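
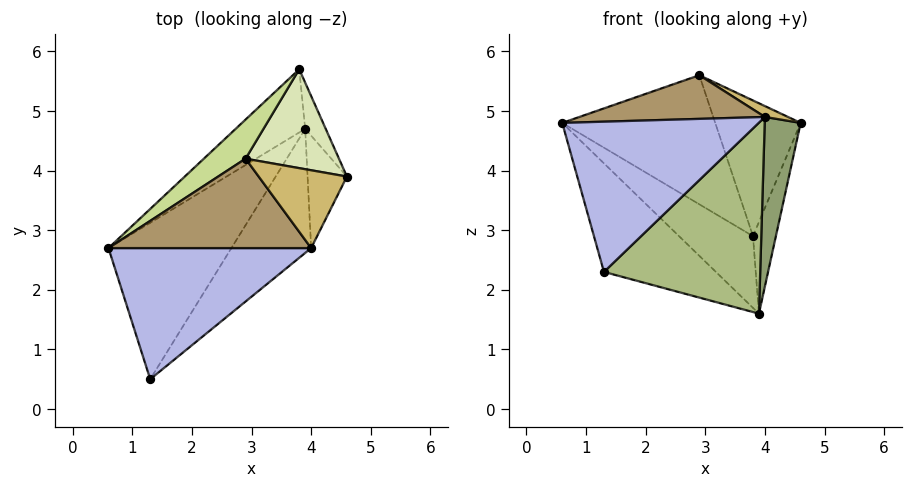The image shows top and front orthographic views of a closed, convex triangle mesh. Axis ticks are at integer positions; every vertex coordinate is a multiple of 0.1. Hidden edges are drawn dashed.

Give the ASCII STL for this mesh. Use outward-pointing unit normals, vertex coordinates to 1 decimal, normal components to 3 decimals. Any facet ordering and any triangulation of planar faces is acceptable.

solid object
 facet normal -0.752 0.376 -0.541
  outer loop
   vertex 3.9 4.7 1.6
   vertex 1.3 0.5 2.3
   vertex 0.6 2.7 4.8
  endloop
 endfacet
 facet normal -0.739 0.506 -0.446
  outer loop
   vertex 3.8 5.7 2.9
   vertex 3.9 4.7 1.6
   vertex 0.6 2.7 4.8
  endloop
 endfacet
 facet normal 0.951 0.276 -0.139
  outer loop
   vertex 3.8 5.7 2.9
   vertex 4.6 3.9 4.8
   vertex 3.9 4.7 1.6
  endloop
 endfacet
 facet normal -0.019 -0.753 0.657
  outer loop
   vertex 4.0 2.7 4.9
   vertex 0.6 2.7 4.8
   vertex 1.3 0.5 2.3
  endloop
 endfacet
 facet normal 0.844 -0.447 -0.296
  outer loop
   vertex 4.0 2.7 4.9
   vertex 3.9 4.7 1.6
   vertex 4.6 3.9 4.8
  endloop
 endfacet
 facet normal 0.770 -0.535 -0.347
  outer loop
   vertex 4.0 2.7 4.9
   vertex 1.3 0.5 2.3
   vertex 3.9 4.7 1.6
  endloop
 endfacet
 facet normal -0.587 0.775 0.235
  outer loop
   vertex 2.9 4.2 5.6
   vertex 3.8 5.7 2.9
   vertex 0.6 2.7 4.8
  endloop
 endfacet
 facet normal 0.387 0.745 0.543
  outer loop
   vertex 2.9 4.2 5.6
   vertex 4.6 3.9 4.8
   vertex 3.8 5.7 2.9
  endloop
 endfacet
 facet normal -0.026 -0.439 0.898
  outer loop
   vertex 2.9 4.2 5.6
   vertex 0.6 2.7 4.8
   vertex 4.0 2.7 4.9
  endloop
 endfacet
 facet normal 0.404 -0.127 0.906
  outer loop
   vertex 2.9 4.2 5.6
   vertex 4.0 2.7 4.9
   vertex 4.6 3.9 4.8
  endloop
 endfacet
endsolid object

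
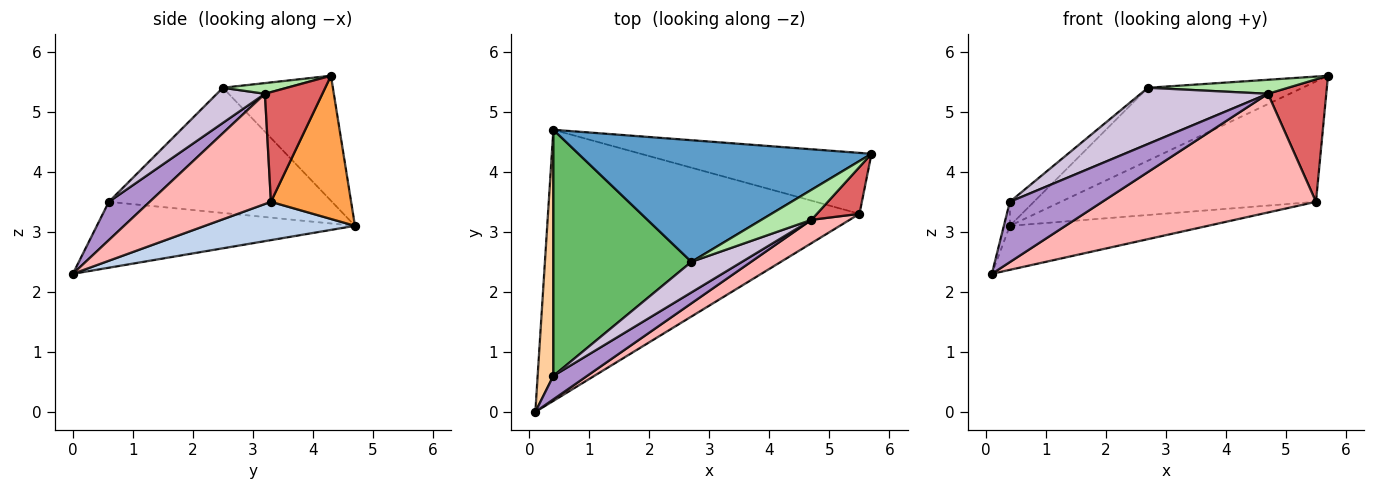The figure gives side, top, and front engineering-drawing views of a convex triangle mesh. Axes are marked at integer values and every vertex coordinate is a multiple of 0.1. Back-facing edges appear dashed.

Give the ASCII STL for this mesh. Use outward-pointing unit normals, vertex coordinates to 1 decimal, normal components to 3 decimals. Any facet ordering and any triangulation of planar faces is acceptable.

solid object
 facet normal -0.343 0.483 0.805
  outer loop
   vertex 2.7 2.5 5.4
   vertex 5.7 4.3 5.6
   vertex 0.4 4.7 3.1
  endloop
 endfacet
 facet normal 0.121 0.159 -0.980
  outer loop
   vertex 5.5 3.3 3.5
   vertex 0.1 0.0 2.3
   vertex 0.4 4.7 3.1
  endloop
 endfacet
 facet normal 0.270 0.859 -0.435
  outer loop
   vertex 5.5 3.3 3.5
   vertex 0.4 4.7 3.1
   vertex 5.7 4.3 5.6
  endloop
 endfacet
 facet normal -0.972 0.023 0.232
  outer loop
   vertex 0.4 0.6 3.5
   vertex 0.4 4.7 3.1
   vertex 0.1 0.0 2.3
  endloop
 endfacet
 facet normal -0.670 0.072 0.739
  outer loop
   vertex 0.4 0.6 3.5
   vertex 2.7 2.5 5.4
   vertex 0.4 4.7 3.1
  endloop
 endfacet
 facet normal 0.190 -0.415 0.890
  outer loop
   vertex 4.7 3.2 5.3
   vertex 5.7 4.3 5.6
   vertex 2.7 2.5 5.4
  endloop
 endfacet
 facet normal 0.677 -0.687 0.263
  outer loop
   vertex 4.7 3.2 5.3
   vertex 5.5 3.3 3.5
   vertex 5.7 4.3 5.6
  endloop
 endfacet
 facet normal 0.486 -0.857 0.169
  outer loop
   vertex 4.7 3.2 5.3
   vertex 0.1 0.0 2.3
   vertex 5.5 3.3 3.5
  endloop
 endfacet
 facet normal 0.380 -0.862 0.336
  outer loop
   vertex 4.7 3.2 5.3
   vertex 0.4 0.6 3.5
   vertex 0.1 0.0 2.3
  endloop
 endfacet
 facet normal 0.315 -0.834 0.453
  outer loop
   vertex 4.7 3.2 5.3
   vertex 2.7 2.5 5.4
   vertex 0.4 0.6 3.5
  endloop
 endfacet
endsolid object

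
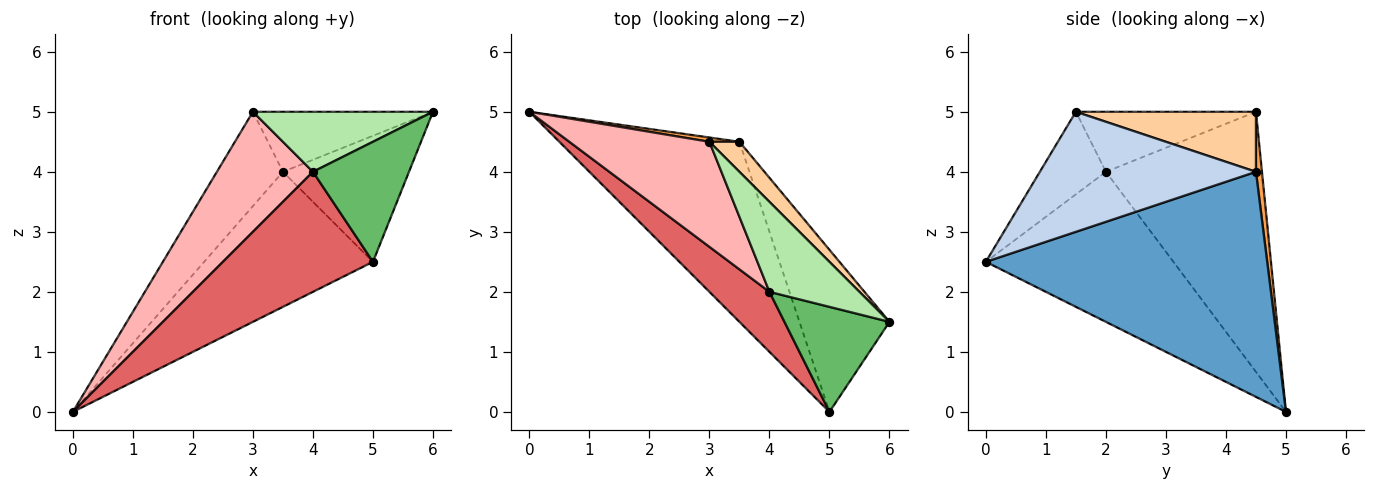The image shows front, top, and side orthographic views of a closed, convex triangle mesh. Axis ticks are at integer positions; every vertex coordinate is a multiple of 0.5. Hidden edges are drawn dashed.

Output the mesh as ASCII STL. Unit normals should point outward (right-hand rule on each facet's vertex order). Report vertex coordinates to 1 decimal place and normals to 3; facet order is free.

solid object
 facet normal 0.707 0.424 -0.566
  outer loop
   vertex 3.5 4.5 4.0
   vertex 5.0 0.0 2.5
   vertex 0.0 5.0 0.0
  endloop
 endfacet
 facet normal 0.725 0.423 -0.544
  outer loop
   vertex 3.5 4.5 4.0
   vertex 6.0 1.5 5.0
   vertex 5.0 0.0 2.5
  endloop
 endfacet
 facet normal 0.090 0.995 0.045
  outer loop
   vertex 3.0 4.5 5.0
   vertex 3.5 4.5 4.0
   vertex 0.0 5.0 0.0
  endloop
 endfacet
 facet normal 0.667 0.667 0.333
  outer loop
   vertex 3.0 4.5 5.0
   vertex 6.0 1.5 5.0
   vertex 3.5 4.5 4.0
  endloop
 endfacet
 facet normal -0.460 -0.668 0.585
  outer loop
   vertex 4.0 2.0 4.0
   vertex 5.0 0.0 2.5
   vertex 6.0 1.5 5.0
  endloop
 endfacet
 facet normal -0.485 -0.485 0.728
  outer loop
   vertex 4.0 2.0 4.0
   vertex 6.0 1.5 5.0
   vertex 3.0 4.5 5.0
  endloop
 endfacet
 facet normal -0.745 -0.596 0.298
  outer loop
   vertex 4.0 2.0 4.0
   vertex 0.0 5.0 0.0
   vertex 5.0 0.0 2.5
  endloop
 endfacet
 facet normal -0.774 -0.476 0.417
  outer loop
   vertex 4.0 2.0 4.0
   vertex 3.0 4.5 5.0
   vertex 0.0 5.0 0.0
  endloop
 endfacet
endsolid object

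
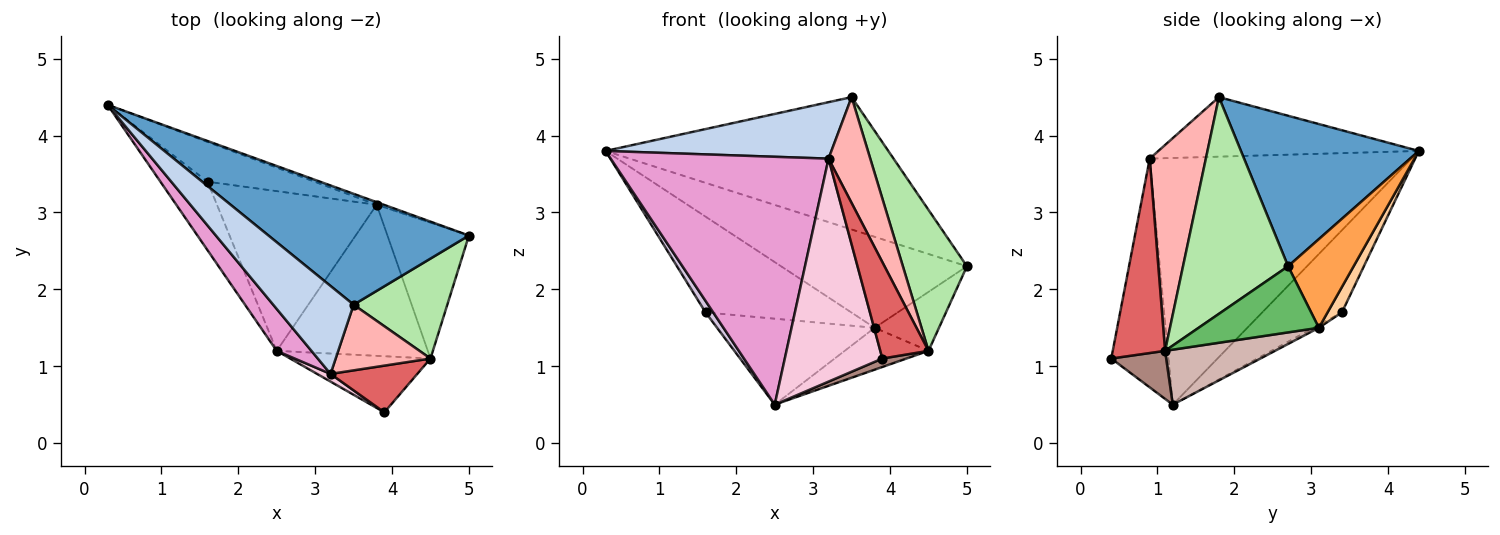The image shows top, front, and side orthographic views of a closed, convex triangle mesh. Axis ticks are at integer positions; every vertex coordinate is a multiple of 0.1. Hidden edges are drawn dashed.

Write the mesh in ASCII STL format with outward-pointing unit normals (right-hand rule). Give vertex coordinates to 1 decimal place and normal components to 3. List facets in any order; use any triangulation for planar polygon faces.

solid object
 facet normal 0.434 0.690 0.579
  outer loop
   vertex 3.5 1.8 4.5
   vertex 5.0 2.7 2.3
   vertex 0.3 4.4 3.8
  endloop
 endfacet
 facet normal -0.529 -0.459 0.714
  outer loop
   vertex 3.2 0.9 3.7
   vertex 3.5 1.8 4.5
   vertex 0.3 4.4 3.8
  endloop
 endfacet
 facet normal 0.332 0.943 -0.027
  outer loop
   vertex 3.8 3.1 1.5
   vertex 0.3 4.4 3.8
   vertex 5.0 2.7 2.3
  endloop
 endfacet
 facet normal 0.091 0.920 -0.382
  outer loop
   vertex 3.8 3.1 1.5
   vertex 1.6 3.4 1.7
   vertex 0.3 4.4 3.8
  endloop
 endfacet
 facet normal 0.597 0.319 -0.736
  outer loop
   vertex 4.5 1.1 1.2
   vertex 3.8 3.1 1.5
   vertex 5.0 2.7 2.3
  endloop
 endfacet
 facet normal 0.801 -0.488 0.346
  outer loop
   vertex 4.5 1.1 1.2
   vertex 5.0 2.7 2.3
   vertex 3.5 1.8 4.5
  endloop
 endfacet
 facet normal 0.699 -0.644 0.312
  outer loop
   vertex 4.5 1.1 1.2
   vertex 3.2 0.9 3.7
   vertex 3.9 0.4 1.1
  endloop
 endfacet
 facet normal 0.753 -0.559 0.347
  outer loop
   vertex 4.5 1.1 1.2
   vertex 3.5 1.8 4.5
   vertex 3.2 0.9 3.7
  endloop
 endfacet
 facet normal -0.015 0.474 -0.880
  outer loop
   vertex 2.5 1.2 0.5
   vertex 1.6 3.4 1.7
   vertex 3.8 3.1 1.5
  endloop
 endfacet
 facet normal -0.865 -0.083 -0.495
  outer loop
   vertex 2.5 1.2 0.5
   vertex 0.3 4.4 3.8
   vertex 1.6 3.4 1.7
  endloop
 endfacet
 facet normal 0.321 -0.141 -0.937
  outer loop
   vertex 2.5 1.2 0.5
   vertex 4.5 1.1 1.2
   vertex 3.9 0.4 1.1
  endloop
 endfacet
 facet normal 0.331 0.252 -0.909
  outer loop
   vertex 2.5 1.2 0.5
   vertex 3.8 3.1 1.5
   vertex 4.5 1.1 1.2
  endloop
 endfacet
 facet normal -0.764 -0.636 0.107
  outer loop
   vertex 2.5 1.2 0.5
   vertex 3.2 0.9 3.7
   vertex 0.3 4.4 3.8
  endloop
 endfacet
 facet normal -0.505 -0.862 0.030
  outer loop
   vertex 2.5 1.2 0.5
   vertex 3.9 0.4 1.1
   vertex 3.2 0.9 3.7
  endloop
 endfacet
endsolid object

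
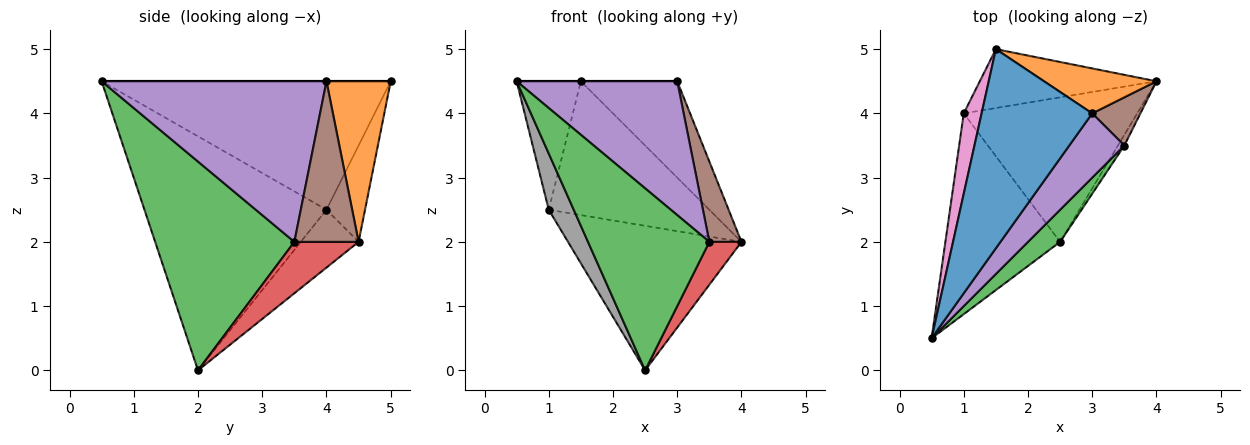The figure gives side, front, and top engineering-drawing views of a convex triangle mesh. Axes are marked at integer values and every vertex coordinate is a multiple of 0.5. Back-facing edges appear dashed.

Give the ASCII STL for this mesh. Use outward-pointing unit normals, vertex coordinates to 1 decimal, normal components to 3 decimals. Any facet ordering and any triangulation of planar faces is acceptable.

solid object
 facet normal 0.000 0.000 1.000
  outer loop
   vertex 3.0 4.0 4.5
   vertex 1.5 5.0 4.5
   vertex 0.5 0.5 4.5
  endloop
 endfacet
 facet normal 0.517 0.776 0.362
  outer loop
   vertex 3.0 4.0 4.5
   vertex 4.0 4.5 2.0
   vertex 1.5 5.0 4.5
  endloop
 endfacet
 facet normal 0.749 -0.653 0.115
  outer loop
   vertex 3.5 3.5 2.0
   vertex 0.5 0.5 4.5
   vertex 2.5 2.0 0.0
  endloop
 endfacet
 facet normal 0.889 -0.444 -0.111
  outer loop
   vertex 3.5 3.5 2.0
   vertex 2.5 2.0 0.0
   vertex 4.0 4.5 2.0
  endloop
 endfacet
 facet normal 0.784 -0.560 0.269
  outer loop
   vertex 3.5 3.5 2.0
   vertex 3.0 4.0 4.5
   vertex 0.5 0.5 4.5
  endloop
 endfacet
 facet normal 0.864 -0.432 0.259
  outer loop
   vertex 3.5 3.5 2.0
   vertex 4.0 4.5 2.0
   vertex 3.0 4.0 4.5
  endloop
 endfacet
 facet normal -0.967 0.215 0.134
  outer loop
   vertex 1.0 4.0 2.5
   vertex 0.5 0.5 4.5
   vertex 1.5 5.0 4.5
  endloop
 endfacet
 facet normal -0.891 -0.122 -0.437
  outer loop
   vertex 1.0 4.0 2.5
   vertex 2.5 2.0 0.0
   vertex 0.5 0.5 4.5
  endloop
 endfacet
 facet normal -0.215 0.894 -0.393
  outer loop
   vertex 1.0 4.0 2.5
   vertex 1.5 5.0 4.5
   vertex 4.0 4.5 2.0
  endloop
 endfacet
 facet normal -0.229 0.688 -0.688
  outer loop
   vertex 1.0 4.0 2.5
   vertex 4.0 4.5 2.0
   vertex 2.5 2.0 0.0
  endloop
 endfacet
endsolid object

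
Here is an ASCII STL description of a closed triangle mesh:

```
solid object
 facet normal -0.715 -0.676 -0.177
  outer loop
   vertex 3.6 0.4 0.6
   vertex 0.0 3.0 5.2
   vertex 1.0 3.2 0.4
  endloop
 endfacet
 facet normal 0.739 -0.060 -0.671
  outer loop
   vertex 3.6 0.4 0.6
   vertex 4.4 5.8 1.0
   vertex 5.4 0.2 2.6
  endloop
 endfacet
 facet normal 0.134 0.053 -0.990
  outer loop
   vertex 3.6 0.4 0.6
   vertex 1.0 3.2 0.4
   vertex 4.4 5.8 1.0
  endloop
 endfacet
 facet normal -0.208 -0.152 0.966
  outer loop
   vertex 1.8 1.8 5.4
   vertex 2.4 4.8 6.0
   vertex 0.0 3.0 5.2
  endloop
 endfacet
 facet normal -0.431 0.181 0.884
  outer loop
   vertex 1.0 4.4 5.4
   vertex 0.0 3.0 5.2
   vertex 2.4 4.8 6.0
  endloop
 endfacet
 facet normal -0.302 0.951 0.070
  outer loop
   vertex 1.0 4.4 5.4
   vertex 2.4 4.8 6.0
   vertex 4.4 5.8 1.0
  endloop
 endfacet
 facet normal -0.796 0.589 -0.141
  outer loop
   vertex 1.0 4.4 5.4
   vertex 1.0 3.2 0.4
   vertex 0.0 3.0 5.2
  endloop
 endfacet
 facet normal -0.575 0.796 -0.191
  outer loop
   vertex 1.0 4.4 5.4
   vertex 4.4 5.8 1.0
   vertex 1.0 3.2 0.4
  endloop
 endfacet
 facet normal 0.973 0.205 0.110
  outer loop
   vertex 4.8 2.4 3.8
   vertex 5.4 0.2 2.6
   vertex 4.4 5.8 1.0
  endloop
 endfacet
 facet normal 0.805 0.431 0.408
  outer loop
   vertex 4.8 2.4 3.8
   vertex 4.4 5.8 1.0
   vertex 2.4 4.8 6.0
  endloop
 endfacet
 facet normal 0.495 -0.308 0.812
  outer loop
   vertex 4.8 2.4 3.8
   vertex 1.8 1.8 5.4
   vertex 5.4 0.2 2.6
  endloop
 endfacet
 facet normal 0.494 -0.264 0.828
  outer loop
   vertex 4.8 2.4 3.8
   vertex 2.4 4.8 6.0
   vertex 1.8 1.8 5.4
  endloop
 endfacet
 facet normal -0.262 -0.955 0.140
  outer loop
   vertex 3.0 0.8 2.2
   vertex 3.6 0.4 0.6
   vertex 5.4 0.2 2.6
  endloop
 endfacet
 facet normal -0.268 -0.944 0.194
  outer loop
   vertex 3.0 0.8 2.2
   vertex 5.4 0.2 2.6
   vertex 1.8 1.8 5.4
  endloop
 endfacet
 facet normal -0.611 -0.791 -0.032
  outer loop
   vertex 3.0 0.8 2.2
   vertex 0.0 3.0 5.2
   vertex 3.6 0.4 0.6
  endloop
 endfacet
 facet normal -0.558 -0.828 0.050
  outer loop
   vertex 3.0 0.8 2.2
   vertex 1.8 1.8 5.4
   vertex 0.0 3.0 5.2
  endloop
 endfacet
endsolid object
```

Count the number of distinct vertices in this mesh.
10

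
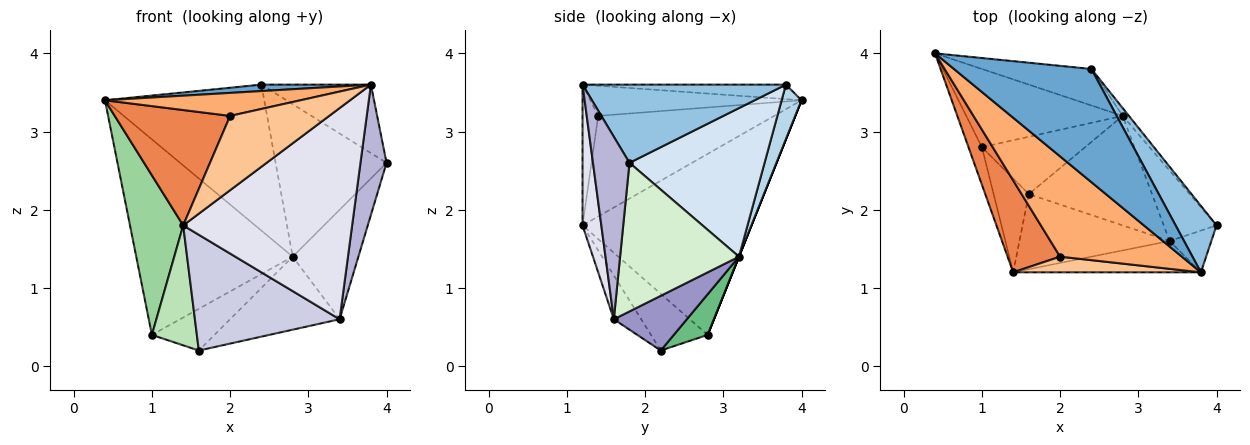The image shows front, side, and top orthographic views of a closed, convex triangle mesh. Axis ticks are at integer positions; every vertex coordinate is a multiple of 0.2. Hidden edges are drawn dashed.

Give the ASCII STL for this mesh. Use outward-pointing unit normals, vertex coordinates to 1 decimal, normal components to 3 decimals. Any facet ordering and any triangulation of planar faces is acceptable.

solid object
 facet normal -0.105 -0.057 0.993
  outer loop
   vertex 2.4 3.8 3.6
   vertex 0.4 4.0 3.4
   vertex 3.8 1.2 3.6
  endloop
 endfacet
 facet normal 0.800 0.431 0.418
  outer loop
   vertex 2.4 3.8 3.6
   vertex 3.8 1.2 3.6
   vertex 4.0 1.8 2.6
  endloop
 endfacet
 facet normal 0.120 0.963 -0.241
  outer loop
   vertex 2.4 3.8 3.6
   vertex 2.8 3.2 1.4
   vertex 0.4 4.0 3.4
  endloop
 endfacet
 facet normal 0.772 0.634 -0.033
  outer loop
   vertex 2.4 3.8 3.6
   vertex 4.0 1.8 2.6
   vertex 2.8 3.2 1.4
  endloop
 endfacet
 facet normal -0.766 -0.502 0.400
  outer loop
   vertex 2.0 1.4 3.2
   vertex 0.4 4.0 3.4
   vertex 1.4 1.2 1.8
  endloop
 endfacet
 facet normal -0.235 -0.217 0.947
  outer loop
   vertex 2.0 1.4 3.2
   vertex 3.8 1.2 3.6
   vertex 0.4 4.0 3.4
  endloop
 endfacet
 facet normal -0.153 -0.967 0.204
  outer loop
   vertex 2.0 1.4 3.2
   vertex 1.4 1.2 1.8
   vertex 3.8 1.2 3.6
  endloop
 endfacet
 facet normal 0.000 0.928 -0.371
  outer loop
   vertex 1.0 2.8 0.4
   vertex 0.4 4.0 3.4
   vertex 2.8 3.2 1.4
  endloop
 endfacet
 facet normal 0.304 0.560 -0.771
  outer loop
   vertex 1.0 2.8 0.4
   vertex 2.8 3.2 1.4
   vertex 1.6 2.2 0.2
  endloop
 endfacet
 facet normal -0.951 -0.300 -0.070
  outer loop
   vertex 1.0 2.8 0.4
   vertex 1.4 1.2 1.8
   vertex 0.4 4.0 3.4
  endloop
 endfacet
 facet normal -0.705 -0.559 -0.437
  outer loop
   vertex 1.0 2.8 0.4
   vertex 1.6 2.2 0.2
   vertex 1.4 1.2 1.8
  endloop
 endfacet
 facet normal 0.836 0.462 -0.297
  outer loop
   vertex 3.4 1.6 0.6
   vertex 2.8 3.2 1.4
   vertex 4.0 1.8 2.6
  endloop
 endfacet
 facet normal 0.347 0.520 -0.780
  outer loop
   vertex 3.4 1.6 0.6
   vertex 1.6 2.2 0.2
   vertex 2.8 3.2 1.4
  endloop
 endfacet
 facet normal 0.800 -0.571 -0.183
  outer loop
   vertex 3.4 1.6 0.6
   vertex 4.0 1.8 2.6
   vertex 3.8 1.2 3.6
  endloop
 endfacet
 facet normal -0.157 -0.829 -0.537
  outer loop
   vertex 3.4 1.6 0.6
   vertex 1.4 1.2 1.8
   vertex 1.6 2.2 0.2
  endloop
 endfacet
 facet normal 0.109 -0.983 -0.146
  outer loop
   vertex 3.4 1.6 0.6
   vertex 3.8 1.2 3.6
   vertex 1.4 1.2 1.8
  endloop
 endfacet
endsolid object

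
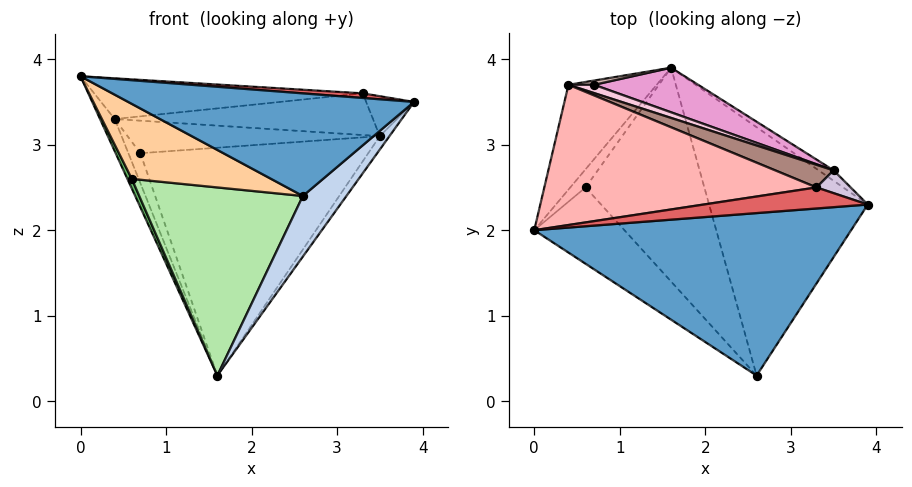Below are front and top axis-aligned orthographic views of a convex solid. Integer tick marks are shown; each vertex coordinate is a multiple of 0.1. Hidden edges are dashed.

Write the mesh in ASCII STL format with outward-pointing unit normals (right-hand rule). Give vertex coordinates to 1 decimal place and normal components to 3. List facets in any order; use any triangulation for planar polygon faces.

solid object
 facet normal 0.106 -0.531 0.841
  outer loop
   vertex 2.6 0.3 2.4
   vertex 3.9 2.3 3.5
   vertex 0.0 2.0 3.8
  endloop
 endfacet
 facet normal 0.765 -0.153 -0.626
  outer loop
   vertex 1.6 3.9 0.3
   vertex 3.9 2.3 3.5
   vertex 2.6 0.3 2.4
  endloop
 endfacet
 facet normal -0.925 0.111 -0.363
  outer loop
   vertex 0.4 3.7 3.3
   vertex 1.6 3.9 0.3
   vertex 0.0 2.0 3.8
  endloop
 endfacet
 facet normal -0.644 -0.536 -0.545
  outer loop
   vertex 0.6 2.5 2.6
   vertex 2.6 0.3 2.4
   vertex 0.0 2.0 3.8
  endloop
 endfacet
 facet normal -0.809 -0.275 -0.519
  outer loop
   vertex 0.6 2.5 2.6
   vertex 0.0 2.0 3.8
   vertex 1.6 3.9 0.3
  endloop
 endfacet
 facet normal -0.626 -0.515 -0.586
  outer loop
   vertex 0.6 2.5 2.6
   vertex 1.6 3.9 0.3
   vertex 2.6 0.3 2.4
  endloop
 endfacet
 facet normal 0.091 -0.213 0.973
  outer loop
   vertex 3.3 2.5 3.6
   vertex 0.0 2.0 3.8
   vertex 3.9 2.3 3.5
  endloop
 endfacet
 facet normal 0.016 0.279 0.960
  outer loop
   vertex 3.3 2.5 3.6
   vertex 0.4 3.7 3.3
   vertex 0.0 2.0 3.8
  endloop
 endfacet
 facet normal 0.814 0.458 -0.356
  outer loop
   vertex 3.5 2.7 3.1
   vertex 3.9 2.3 3.5
   vertex 1.6 3.9 0.3
  endloop
 endfacet
 facet normal 0.349 0.814 0.465
  outer loop
   vertex 3.5 2.7 3.1
   vertex 3.3 2.5 3.6
   vertex 3.9 2.3 3.5
  endloop
 endfacet
 facet normal 0.300 0.838 0.455
  outer loop
   vertex 3.5 2.7 3.1
   vertex 0.4 3.7 3.3
   vertex 3.3 2.5 3.6
  endloop
 endfacet
 facet normal 0.185 0.973 0.139
  outer loop
   vertex 0.7 3.7 2.9
   vertex 1.6 3.9 0.3
   vertex 0.4 3.7 3.3
  endloop
 endfacet
 facet normal 0.319 0.930 0.182
  outer loop
   vertex 0.7 3.7 2.9
   vertex 3.5 2.7 3.1
   vertex 1.6 3.9 0.3
  endloop
 endfacet
 facet normal 0.312 0.921 0.234
  outer loop
   vertex 0.7 3.7 2.9
   vertex 0.4 3.7 3.3
   vertex 3.5 2.7 3.1
  endloop
 endfacet
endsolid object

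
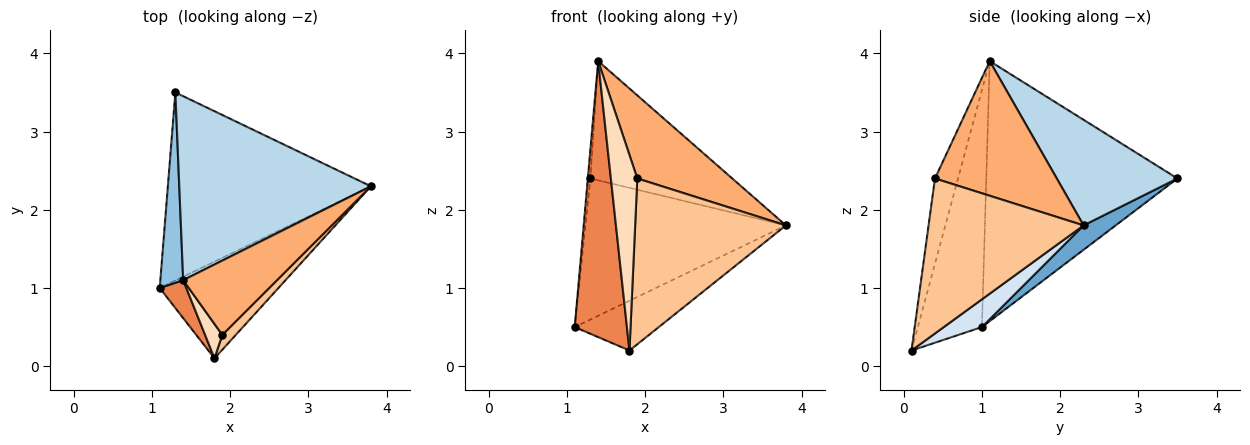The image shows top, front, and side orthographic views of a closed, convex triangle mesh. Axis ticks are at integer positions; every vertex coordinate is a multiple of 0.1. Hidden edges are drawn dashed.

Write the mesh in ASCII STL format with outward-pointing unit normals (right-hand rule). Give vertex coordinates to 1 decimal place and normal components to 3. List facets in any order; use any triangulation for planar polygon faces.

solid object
 facet normal 0.096 0.597 -0.796
  outer loop
   vertex 1.3 3.5 2.4
   vertex 3.8 2.3 1.8
   vertex 1.1 1.0 0.5
  endloop
 endfacet
 facet normal -0.996 0.013 0.088
  outer loop
   vertex 1.4 1.1 3.9
   vertex 1.3 3.5 2.4
   vertex 1.1 1.0 0.5
  endloop
 endfacet
 facet normal 0.420 0.494 0.762
  outer loop
   vertex 1.4 1.1 3.9
   vertex 3.8 2.3 1.8
   vertex 1.3 3.5 2.4
  endloop
 endfacet
 facet normal 0.203 0.448 -0.870
  outer loop
   vertex 1.8 0.1 0.2
   vertex 1.1 1.0 0.5
   vertex 3.8 2.3 1.8
  endloop
 endfacet
 facet normal -0.772 -0.629 0.087
  outer loop
   vertex 1.8 0.1 0.2
   vertex 1.4 1.1 3.9
   vertex 1.1 1.0 0.5
  endloop
 endfacet
 facet normal 0.691 -0.539 0.482
  outer loop
   vertex 1.9 0.4 2.4
   vertex 3.8 2.3 1.8
   vertex 1.4 1.1 3.9
  endloop
 endfacet
 facet normal 0.716 -0.696 0.062
  outer loop
   vertex 1.9 0.4 2.4
   vertex 1.8 0.1 0.2
   vertex 3.8 2.3 1.8
  endloop
 endfacet
 facet normal -0.652 -0.747 0.131
  outer loop
   vertex 1.9 0.4 2.4
   vertex 1.4 1.1 3.9
   vertex 1.8 0.1 0.2
  endloop
 endfacet
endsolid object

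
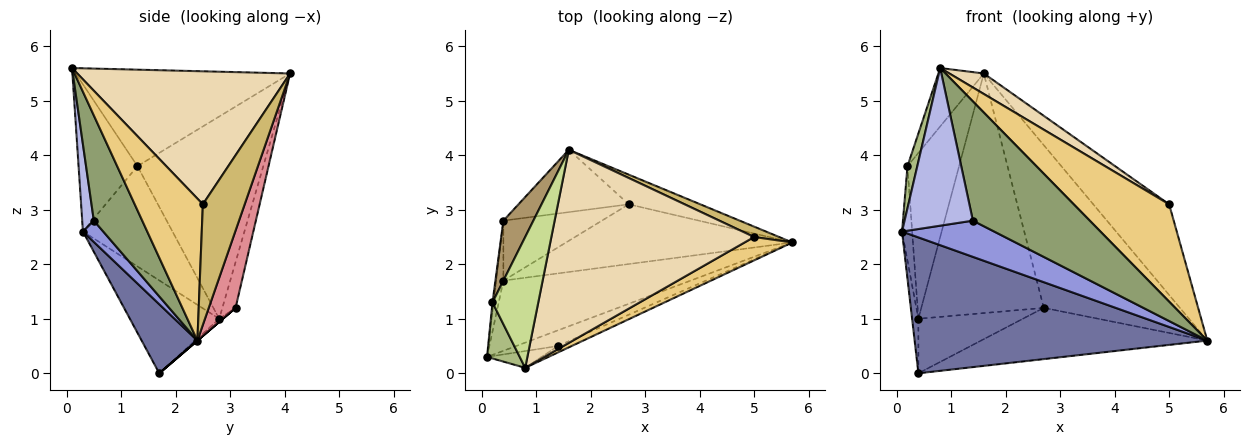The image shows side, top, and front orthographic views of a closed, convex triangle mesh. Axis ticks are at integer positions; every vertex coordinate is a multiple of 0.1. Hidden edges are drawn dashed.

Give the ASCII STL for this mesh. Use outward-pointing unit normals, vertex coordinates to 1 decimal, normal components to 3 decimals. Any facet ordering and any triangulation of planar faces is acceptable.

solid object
 facet normal 0.167 -0.876 -0.452
  outer loop
   vertex 0.4 1.7 0.0
   vertex 5.7 2.4 0.6
   vertex 0.1 0.3 2.6
  endloop
 endfacet
 facet normal -0.995 0.070 -0.077
  outer loop
   vertex 0.4 2.8 1.0
   vertex 0.4 1.7 0.0
   vertex 0.1 0.3 2.6
  endloop
 endfacet
 facet normal 0.198 -0.900 -0.389
  outer loop
   vertex 1.4 0.5 2.8
   vertex 0.1 0.3 2.6
   vertex 5.7 2.4 0.6
  endloop
 endfacet
 facet normal 0.167 -0.980 -0.104
  outer loop
   vertex 1.4 0.5 2.8
   vertex 0.8 0.1 5.6
   vertex 0.1 0.3 2.6
  endloop
 endfacet
 facet normal 0.382 -0.923 -0.050
  outer loop
   vertex 1.4 0.5 2.8
   vertex 5.7 2.4 0.6
   vertex 0.8 0.1 5.6
  endloop
 endfacet
 facet normal -0.964 -0.161 0.214
  outer loop
   vertex 0.2 1.3 3.8
   vertex 0.1 0.3 2.6
   vertex 0.8 0.1 5.6
  endloop
 endfacet
 facet normal -0.887 0.188 0.421
  outer loop
   vertex 0.2 1.3 3.8
   vertex 0.8 0.1 5.6
   vertex 1.6 4.1 5.5
  endloop
 endfacet
 facet normal -0.994 0.112 -0.011
  outer loop
   vertex 0.2 1.3 3.8
   vertex 0.4 2.8 1.0
   vertex 0.1 0.3 2.6
  endloop
 endfacet
 facet normal -0.917 0.376 0.136
  outer loop
   vertex 0.2 1.3 3.8
   vertex 1.6 4.1 5.5
   vertex 0.4 2.8 1.0
  endloop
 endfacet
 facet normal 0.480 0.871 0.100
  outer loop
   vertex 5.0 2.5 3.1
   vertex 5.7 2.4 0.6
   vertex 1.6 4.1 5.5
  endloop
 endfacet
 facet normal 0.570 -0.799 0.192
  outer loop
   vertex 5.0 2.5 3.1
   vertex 0.8 0.1 5.6
   vertex 5.7 2.4 0.6
  endloop
 endfacet
 facet normal 0.546 -0.088 0.833
  outer loop
   vertex 5.0 2.5 3.1
   vertex 1.6 4.1 5.5
   vertex 0.8 0.1 5.6
  endloop
 endfacet
 facet normal 0.000 0.651 -0.759
  outer loop
   vertex 2.7 3.1 1.2
   vertex 5.7 2.4 0.6
   vertex 0.4 1.7 0.0
  endloop
 endfacet
 facet normal -0.023 0.672 -0.740
  outer loop
   vertex 2.7 3.1 1.2
   vertex 0.4 1.7 0.0
   vertex 0.4 2.8 1.0
  endloop
 endfacet
 facet normal 0.190 0.966 -0.176
  outer loop
   vertex 2.7 3.1 1.2
   vertex 1.6 4.1 5.5
   vertex 5.7 2.4 0.6
  endloop
 endfacet
 facet normal -0.104 0.963 -0.250
  outer loop
   vertex 2.7 3.1 1.2
   vertex 0.4 2.8 1.0
   vertex 1.6 4.1 5.5
  endloop
 endfacet
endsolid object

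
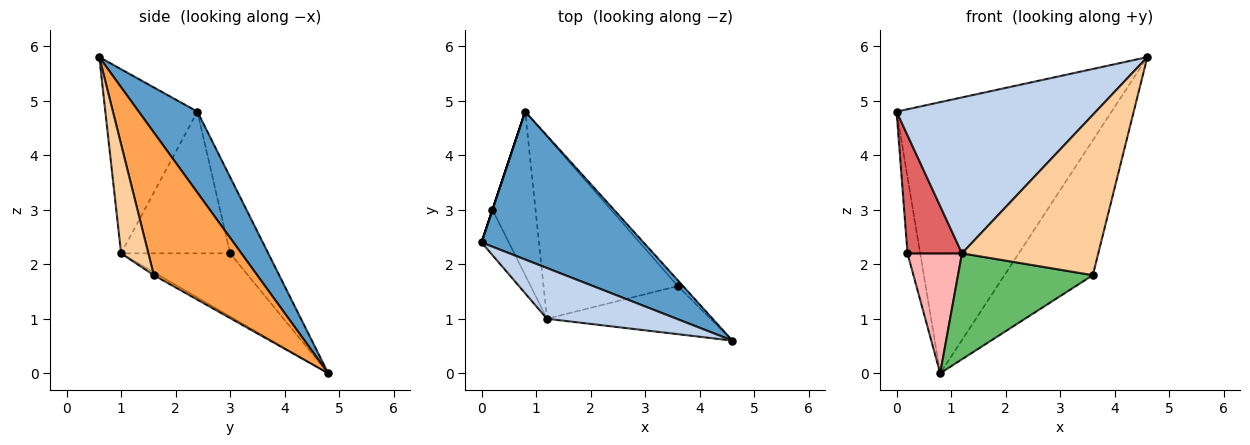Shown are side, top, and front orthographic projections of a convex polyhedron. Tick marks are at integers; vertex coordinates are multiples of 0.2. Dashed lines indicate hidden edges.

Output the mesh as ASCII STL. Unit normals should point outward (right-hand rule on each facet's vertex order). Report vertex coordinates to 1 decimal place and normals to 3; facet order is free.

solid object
 facet normal 0.233 0.854 0.466
  outer loop
   vertex 0.8 4.8 0.0
   vertex 0.0 2.4 4.8
   vertex 4.6 0.6 5.8
  endloop
 endfacet
 facet normal -0.402 -0.871 0.283
  outer loop
   vertex 1.2 1.0 2.2
   vertex 4.6 0.6 5.8
   vertex 0.0 2.4 4.8
  endloop
 endfacet
 facet normal 0.760 0.649 -0.028
  outer loop
   vertex 3.6 1.6 1.8
   vertex 0.8 4.8 0.0
   vertex 4.6 0.6 5.8
  endloop
 endfacet
 facet normal 0.188 -0.941 -0.282
  outer loop
   vertex 3.6 1.6 1.8
   vertex 4.6 0.6 5.8
   vertex 1.2 1.0 2.2
  endloop
 endfacet
 facet normal -0.018 -0.502 -0.864
  outer loop
   vertex 3.6 1.6 1.8
   vertex 1.2 1.0 2.2
   vertex 0.8 4.8 0.0
  endloop
 endfacet
 facet normal -0.949 0.316 0.000
  outer loop
   vertex 0.2 3.0 2.2
   vertex 0.0 2.4 4.8
   vertex 0.8 4.8 0.0
  endloop
 endfacet
 facet normal -0.881 -0.441 -0.170
  outer loop
   vertex 0.2 3.0 2.2
   vertex 1.2 1.0 2.2
   vertex 0.0 2.4 4.8
  endloop
 endfacet
 facet normal -0.764 -0.382 -0.521
  outer loop
   vertex 0.2 3.0 2.2
   vertex 0.8 4.8 0.0
   vertex 1.2 1.0 2.2
  endloop
 endfacet
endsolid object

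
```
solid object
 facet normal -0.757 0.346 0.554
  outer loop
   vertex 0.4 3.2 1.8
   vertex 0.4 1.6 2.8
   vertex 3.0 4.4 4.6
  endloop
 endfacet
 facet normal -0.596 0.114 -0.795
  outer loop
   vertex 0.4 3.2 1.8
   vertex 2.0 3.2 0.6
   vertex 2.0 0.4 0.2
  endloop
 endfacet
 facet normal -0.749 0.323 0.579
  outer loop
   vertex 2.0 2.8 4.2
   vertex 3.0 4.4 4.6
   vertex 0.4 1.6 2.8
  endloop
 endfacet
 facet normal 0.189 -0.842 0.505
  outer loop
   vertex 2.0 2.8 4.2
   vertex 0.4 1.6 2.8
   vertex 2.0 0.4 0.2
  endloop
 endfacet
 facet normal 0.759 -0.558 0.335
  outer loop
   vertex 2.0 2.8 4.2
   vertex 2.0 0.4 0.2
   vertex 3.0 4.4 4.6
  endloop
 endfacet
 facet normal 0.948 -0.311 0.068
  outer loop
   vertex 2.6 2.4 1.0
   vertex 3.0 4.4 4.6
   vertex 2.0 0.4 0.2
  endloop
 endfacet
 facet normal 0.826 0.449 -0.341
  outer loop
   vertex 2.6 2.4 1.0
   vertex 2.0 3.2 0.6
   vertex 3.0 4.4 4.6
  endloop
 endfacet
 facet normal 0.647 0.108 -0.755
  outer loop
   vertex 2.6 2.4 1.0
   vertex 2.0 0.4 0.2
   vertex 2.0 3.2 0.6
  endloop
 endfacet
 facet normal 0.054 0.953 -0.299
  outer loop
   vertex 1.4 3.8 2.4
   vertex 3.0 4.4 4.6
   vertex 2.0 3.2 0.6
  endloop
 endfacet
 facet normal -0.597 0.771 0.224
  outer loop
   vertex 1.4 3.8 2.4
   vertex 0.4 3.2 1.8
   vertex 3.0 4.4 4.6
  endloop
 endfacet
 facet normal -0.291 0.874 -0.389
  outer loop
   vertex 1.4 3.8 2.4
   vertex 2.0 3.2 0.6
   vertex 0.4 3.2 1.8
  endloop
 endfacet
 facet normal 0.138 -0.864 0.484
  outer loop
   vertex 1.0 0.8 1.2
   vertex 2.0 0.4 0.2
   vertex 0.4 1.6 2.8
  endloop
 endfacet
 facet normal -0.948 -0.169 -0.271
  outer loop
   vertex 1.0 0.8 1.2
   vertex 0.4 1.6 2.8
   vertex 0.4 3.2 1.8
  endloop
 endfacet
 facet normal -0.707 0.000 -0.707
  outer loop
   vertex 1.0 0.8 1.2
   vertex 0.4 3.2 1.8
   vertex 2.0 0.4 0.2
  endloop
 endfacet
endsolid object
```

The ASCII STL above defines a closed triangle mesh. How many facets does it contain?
14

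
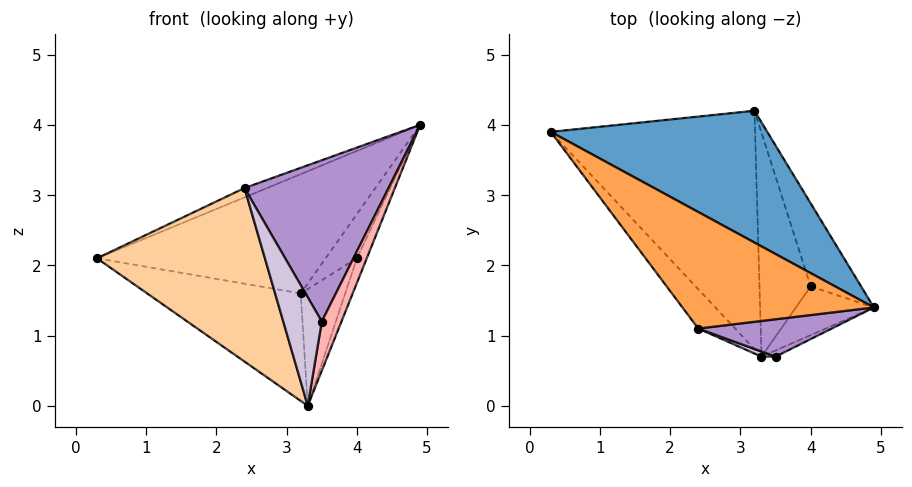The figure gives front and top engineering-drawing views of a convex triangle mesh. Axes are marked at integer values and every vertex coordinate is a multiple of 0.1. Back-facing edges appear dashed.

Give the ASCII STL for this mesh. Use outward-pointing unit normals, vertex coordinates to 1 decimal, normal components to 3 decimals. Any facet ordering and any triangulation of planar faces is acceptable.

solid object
 facet normal 0.058 0.670 0.740
  outer loop
   vertex 3.2 4.2 1.6
   vertex 0.3 3.9 2.1
   vertex 4.9 1.4 4.0
  endloop
 endfacet
 facet normal -0.196 0.403 -0.894
  outer loop
   vertex 3.3 0.7 0.0
   vertex 0.3 3.9 2.1
   vertex 3.2 4.2 1.6
  endloop
 endfacet
 facet normal -0.346 0.075 0.935
  outer loop
   vertex 2.4 1.1 3.1
   vertex 4.9 1.4 4.0
   vertex 0.3 3.9 2.1
  endloop
 endfacet
 facet normal -0.767 -0.626 -0.142
  outer loop
   vertex 2.4 1.1 3.1
   vertex 0.3 3.9 2.1
   vertex 3.3 0.7 0.0
  endloop
 endfacet
 facet normal 0.896 0.208 -0.392
  outer loop
   vertex 4.0 1.7 2.1
   vertex 3.2 4.2 1.6
   vertex 4.9 1.4 4.0
  endloop
 endfacet
 facet normal 0.897 0.199 -0.394
  outer loop
   vertex 4.0 1.7 2.1
   vertex 4.9 1.4 4.0
   vertex 3.3 0.7 0.0
  endloop
 endfacet
 facet normal 0.894 0.207 -0.397
  outer loop
   vertex 4.0 1.7 2.1
   vertex 3.3 0.7 0.0
   vertex 3.2 4.2 1.6
  endloop
 endfacet
 facet normal 0.597 -0.796 -0.100
  outer loop
   vertex 3.5 0.7 1.2
   vertex 3.3 0.7 0.0
   vertex 4.9 1.4 4.0
  endloop
 endfacet
 facet normal 0.036 -0.974 0.226
  outer loop
   vertex 3.5 0.7 1.2
   vertex 4.9 1.4 4.0
   vertex 2.4 1.1 3.1
  endloop
 endfacet
 facet normal -0.271 -0.961 0.045
  outer loop
   vertex 3.5 0.7 1.2
   vertex 2.4 1.1 3.1
   vertex 3.3 0.7 0.0
  endloop
 endfacet
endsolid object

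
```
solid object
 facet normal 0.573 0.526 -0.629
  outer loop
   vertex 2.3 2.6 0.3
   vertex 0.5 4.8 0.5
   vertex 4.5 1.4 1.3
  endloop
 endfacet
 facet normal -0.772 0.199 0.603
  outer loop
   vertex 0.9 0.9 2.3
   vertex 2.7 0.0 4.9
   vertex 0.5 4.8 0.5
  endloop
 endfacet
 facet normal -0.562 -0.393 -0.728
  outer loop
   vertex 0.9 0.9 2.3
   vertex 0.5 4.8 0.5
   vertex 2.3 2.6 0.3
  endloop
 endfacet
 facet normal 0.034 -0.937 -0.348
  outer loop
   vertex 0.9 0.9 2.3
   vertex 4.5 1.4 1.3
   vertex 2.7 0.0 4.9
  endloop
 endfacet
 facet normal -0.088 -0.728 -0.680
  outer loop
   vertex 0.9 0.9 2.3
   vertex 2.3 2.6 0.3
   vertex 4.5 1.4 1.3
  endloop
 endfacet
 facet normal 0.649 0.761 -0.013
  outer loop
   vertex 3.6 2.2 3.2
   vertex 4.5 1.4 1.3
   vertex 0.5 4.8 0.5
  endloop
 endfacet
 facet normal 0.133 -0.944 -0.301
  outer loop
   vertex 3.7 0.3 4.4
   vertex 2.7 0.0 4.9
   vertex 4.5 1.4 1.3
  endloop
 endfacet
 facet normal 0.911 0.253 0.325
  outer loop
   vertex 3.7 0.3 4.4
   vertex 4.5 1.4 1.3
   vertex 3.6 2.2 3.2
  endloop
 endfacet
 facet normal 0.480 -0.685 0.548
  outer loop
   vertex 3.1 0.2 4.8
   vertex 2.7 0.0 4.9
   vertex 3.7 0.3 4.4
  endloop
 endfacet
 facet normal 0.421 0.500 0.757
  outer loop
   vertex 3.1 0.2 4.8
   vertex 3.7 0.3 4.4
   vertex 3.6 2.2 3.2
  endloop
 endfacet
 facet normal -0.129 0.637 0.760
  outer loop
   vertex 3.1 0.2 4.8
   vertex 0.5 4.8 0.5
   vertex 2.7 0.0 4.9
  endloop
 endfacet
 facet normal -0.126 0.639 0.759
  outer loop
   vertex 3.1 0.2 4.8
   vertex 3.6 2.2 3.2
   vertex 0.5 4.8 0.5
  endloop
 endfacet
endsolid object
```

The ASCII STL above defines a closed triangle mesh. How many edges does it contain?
18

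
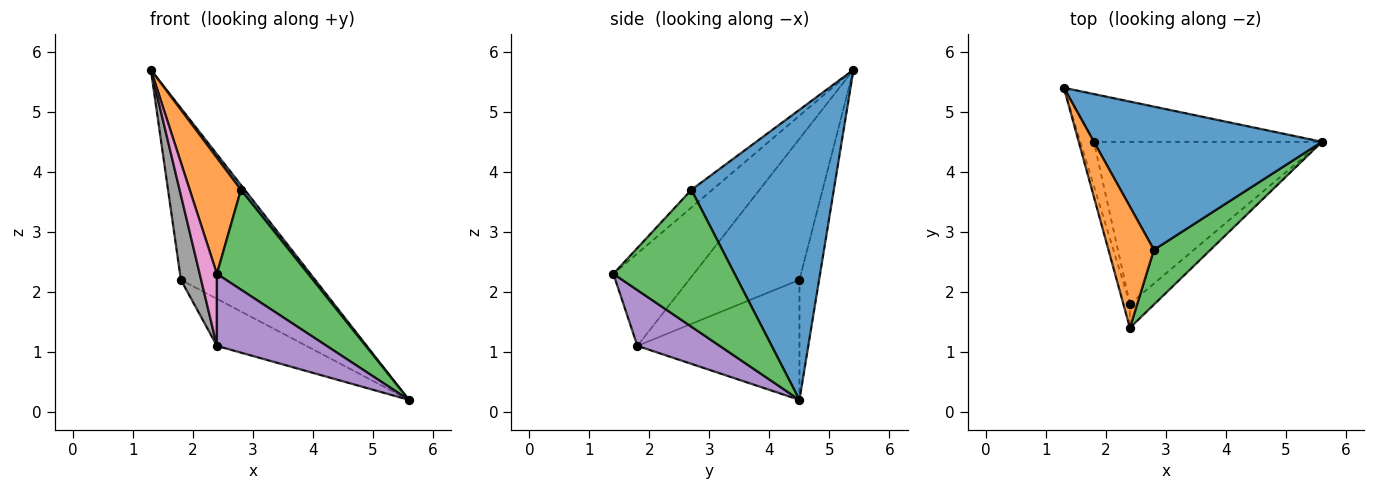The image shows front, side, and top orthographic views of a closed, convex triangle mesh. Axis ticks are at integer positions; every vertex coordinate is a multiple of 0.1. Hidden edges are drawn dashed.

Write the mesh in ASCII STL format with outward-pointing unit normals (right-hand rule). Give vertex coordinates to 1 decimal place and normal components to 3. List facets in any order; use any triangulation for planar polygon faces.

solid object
 facet normal 0.786 -0.021 0.618
  outer loop
   vertex 2.8 2.7 3.7
   vertex 5.6 4.5 0.2
   vertex 1.3 5.4 5.7
  endloop
 endfacet
 facet normal -0.271 -0.666 0.695
  outer loop
   vertex 2.8 2.7 3.7
   vertex 1.3 5.4 5.7
   vertex 2.4 1.4 2.3
  endloop
 endfacet
 facet normal 0.759 -0.571 0.313
  outer loop
   vertex 2.8 2.7 3.7
   vertex 2.4 1.4 2.3
   vertex 5.6 4.5 0.2
  endloop
 endfacet
 facet normal -0.140 0.954 -0.265
  outer loop
   vertex 1.8 4.5 2.2
   vertex 1.3 5.4 5.7
   vertex 5.6 4.5 0.2
  endloop
 endfacet
 facet normal 0.580 -0.773 -0.258
  outer loop
   vertex 2.4 1.8 1.1
   vertex 5.6 4.5 0.2
   vertex 2.4 1.4 2.3
  endloop
 endfacet
 facet normal -0.451 0.249 -0.857
  outer loop
   vertex 2.4 1.8 1.1
   vertex 1.8 4.5 2.2
   vertex 5.6 4.5 0.2
  endloop
 endfacet
 facet normal -0.975 -0.209 -0.070
  outer loop
   vertex 2.4 1.8 1.1
   vertex 2.4 1.4 2.3
   vertex 1.3 5.4 5.7
  endloop
 endfacet
 facet normal -0.979 -0.179 -0.094
  outer loop
   vertex 2.4 1.8 1.1
   vertex 1.3 5.4 5.7
   vertex 1.8 4.5 2.2
  endloop
 endfacet
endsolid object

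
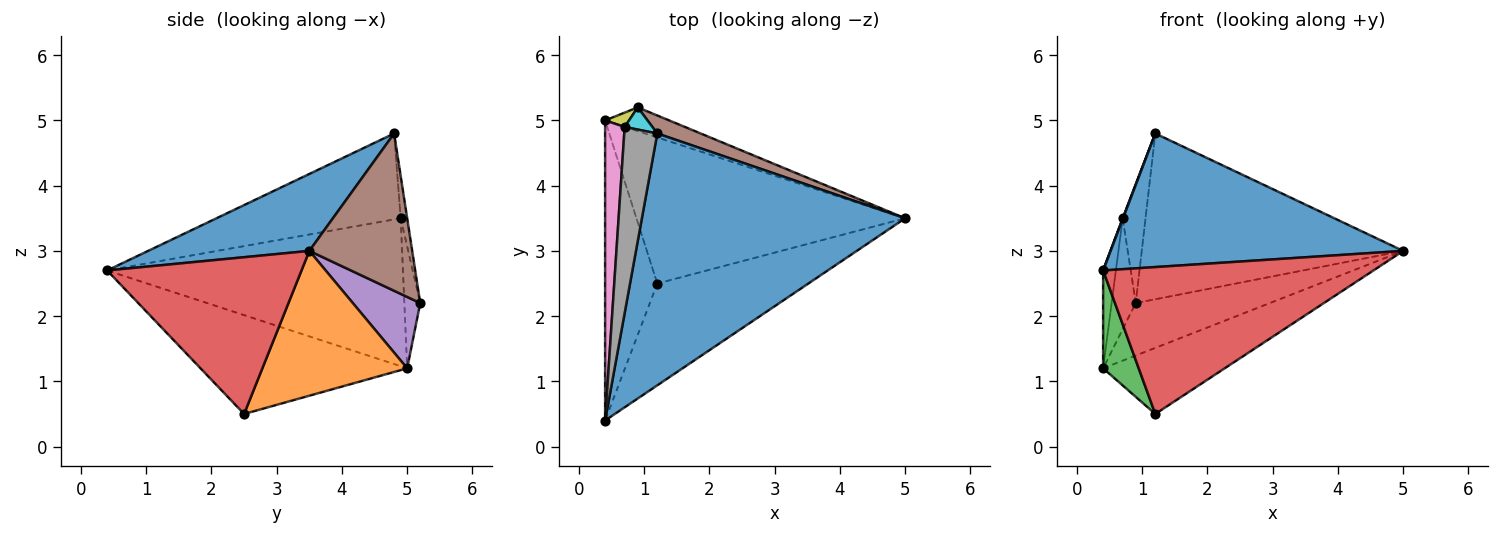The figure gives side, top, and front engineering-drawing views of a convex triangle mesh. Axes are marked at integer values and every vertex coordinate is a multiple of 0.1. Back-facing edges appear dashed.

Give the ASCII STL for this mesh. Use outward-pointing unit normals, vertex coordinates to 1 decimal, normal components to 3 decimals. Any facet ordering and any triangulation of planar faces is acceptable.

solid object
 facet normal 0.250 -0.454 0.855
  outer loop
   vertex 1.2 4.8 4.8
   vertex 0.4 0.4 2.7
   vertex 5.0 3.5 3.0
  endloop
 endfacet
 facet normal 0.441 0.370 -0.818
  outer loop
   vertex 1.2 2.5 0.5
   vertex 0.4 5.0 1.2
   vertex 5.0 3.5 3.0
  endloop
 endfacet
 facet normal -0.874 -0.151 -0.462
  outer loop
   vertex 1.2 2.5 0.5
   vertex 0.4 0.4 2.7
   vertex 0.4 5.0 1.2
  endloop
 endfacet
 facet normal 0.509 -0.708 -0.490
  outer loop
   vertex 1.2 2.5 0.5
   vertex 5.0 3.5 3.0
   vertex 0.4 0.4 2.7
  endloop
 endfacet
 facet normal 0.417 0.829 -0.374
  outer loop
   vertex 0.9 5.2 2.2
   vertex 5.0 3.5 3.0
   vertex 0.4 5.0 1.2
  endloop
 endfacet
 facet normal 0.364 0.926 0.100
  outer loop
   vertex 0.9 5.2 2.2
   vertex 1.2 4.8 4.8
   vertex 5.0 3.5 3.0
  endloop
 endfacet
 facet normal -0.990 0.043 0.131
  outer loop
   vertex 0.7 4.9 3.5
   vertex 0.4 5.0 1.2
   vertex 0.4 0.4 2.7
  endloop
 endfacet
 facet normal -0.933 -0.002 0.359
  outer loop
   vertex 0.7 4.9 3.5
   vertex 0.4 0.4 2.7
   vertex 1.2 4.8 4.8
  endloop
 endfacet
 facet normal -0.547 0.830 0.107
  outer loop
   vertex 0.7 4.9 3.5
   vertex 0.9 5.2 2.2
   vertex 0.4 5.0 1.2
  endloop
 endfacet
 facet normal -0.270 0.946 0.177
  outer loop
   vertex 0.7 4.9 3.5
   vertex 1.2 4.8 4.8
   vertex 0.9 5.2 2.2
  endloop
 endfacet
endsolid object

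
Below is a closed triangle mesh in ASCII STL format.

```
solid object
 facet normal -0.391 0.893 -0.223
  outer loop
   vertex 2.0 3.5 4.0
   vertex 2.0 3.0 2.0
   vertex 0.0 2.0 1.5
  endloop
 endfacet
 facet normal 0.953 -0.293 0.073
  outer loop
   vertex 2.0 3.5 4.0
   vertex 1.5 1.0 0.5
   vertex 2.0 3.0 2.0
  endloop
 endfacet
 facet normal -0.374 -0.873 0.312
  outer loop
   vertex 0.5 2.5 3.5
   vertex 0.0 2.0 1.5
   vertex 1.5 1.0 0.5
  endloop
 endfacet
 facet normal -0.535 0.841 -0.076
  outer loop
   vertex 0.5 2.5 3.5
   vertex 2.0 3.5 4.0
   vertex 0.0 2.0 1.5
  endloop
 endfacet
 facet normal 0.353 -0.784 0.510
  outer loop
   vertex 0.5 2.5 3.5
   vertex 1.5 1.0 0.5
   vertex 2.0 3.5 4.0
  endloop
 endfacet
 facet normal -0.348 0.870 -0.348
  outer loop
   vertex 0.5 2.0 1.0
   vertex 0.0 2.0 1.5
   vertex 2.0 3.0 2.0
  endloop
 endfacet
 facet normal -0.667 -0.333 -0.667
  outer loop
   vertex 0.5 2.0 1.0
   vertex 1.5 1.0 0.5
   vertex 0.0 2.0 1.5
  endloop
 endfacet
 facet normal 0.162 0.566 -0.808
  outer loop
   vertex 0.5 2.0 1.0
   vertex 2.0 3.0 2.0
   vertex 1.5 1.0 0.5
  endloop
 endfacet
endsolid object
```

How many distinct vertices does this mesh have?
6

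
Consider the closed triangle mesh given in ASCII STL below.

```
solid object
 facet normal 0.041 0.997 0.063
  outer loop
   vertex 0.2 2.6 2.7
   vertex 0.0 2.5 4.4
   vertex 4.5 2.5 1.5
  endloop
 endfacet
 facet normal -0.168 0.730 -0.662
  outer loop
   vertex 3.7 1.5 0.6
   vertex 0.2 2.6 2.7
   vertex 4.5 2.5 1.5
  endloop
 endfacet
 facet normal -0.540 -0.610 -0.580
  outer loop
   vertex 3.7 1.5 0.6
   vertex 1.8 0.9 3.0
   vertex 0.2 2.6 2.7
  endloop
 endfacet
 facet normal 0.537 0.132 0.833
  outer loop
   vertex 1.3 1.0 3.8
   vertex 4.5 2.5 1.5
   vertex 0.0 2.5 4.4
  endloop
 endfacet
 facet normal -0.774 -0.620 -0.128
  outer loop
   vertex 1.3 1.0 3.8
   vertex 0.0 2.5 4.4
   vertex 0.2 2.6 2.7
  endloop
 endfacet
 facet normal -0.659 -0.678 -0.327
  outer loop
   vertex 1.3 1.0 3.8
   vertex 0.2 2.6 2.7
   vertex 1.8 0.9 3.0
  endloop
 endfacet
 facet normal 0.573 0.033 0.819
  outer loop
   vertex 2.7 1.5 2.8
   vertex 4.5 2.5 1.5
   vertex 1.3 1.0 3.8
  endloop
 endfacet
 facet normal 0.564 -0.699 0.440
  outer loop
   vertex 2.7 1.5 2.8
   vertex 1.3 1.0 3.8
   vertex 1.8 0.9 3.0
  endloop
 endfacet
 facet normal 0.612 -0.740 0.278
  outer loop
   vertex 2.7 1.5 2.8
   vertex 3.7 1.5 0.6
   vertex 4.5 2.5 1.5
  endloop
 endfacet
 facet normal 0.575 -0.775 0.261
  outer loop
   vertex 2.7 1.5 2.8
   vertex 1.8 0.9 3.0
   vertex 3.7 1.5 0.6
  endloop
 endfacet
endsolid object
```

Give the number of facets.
10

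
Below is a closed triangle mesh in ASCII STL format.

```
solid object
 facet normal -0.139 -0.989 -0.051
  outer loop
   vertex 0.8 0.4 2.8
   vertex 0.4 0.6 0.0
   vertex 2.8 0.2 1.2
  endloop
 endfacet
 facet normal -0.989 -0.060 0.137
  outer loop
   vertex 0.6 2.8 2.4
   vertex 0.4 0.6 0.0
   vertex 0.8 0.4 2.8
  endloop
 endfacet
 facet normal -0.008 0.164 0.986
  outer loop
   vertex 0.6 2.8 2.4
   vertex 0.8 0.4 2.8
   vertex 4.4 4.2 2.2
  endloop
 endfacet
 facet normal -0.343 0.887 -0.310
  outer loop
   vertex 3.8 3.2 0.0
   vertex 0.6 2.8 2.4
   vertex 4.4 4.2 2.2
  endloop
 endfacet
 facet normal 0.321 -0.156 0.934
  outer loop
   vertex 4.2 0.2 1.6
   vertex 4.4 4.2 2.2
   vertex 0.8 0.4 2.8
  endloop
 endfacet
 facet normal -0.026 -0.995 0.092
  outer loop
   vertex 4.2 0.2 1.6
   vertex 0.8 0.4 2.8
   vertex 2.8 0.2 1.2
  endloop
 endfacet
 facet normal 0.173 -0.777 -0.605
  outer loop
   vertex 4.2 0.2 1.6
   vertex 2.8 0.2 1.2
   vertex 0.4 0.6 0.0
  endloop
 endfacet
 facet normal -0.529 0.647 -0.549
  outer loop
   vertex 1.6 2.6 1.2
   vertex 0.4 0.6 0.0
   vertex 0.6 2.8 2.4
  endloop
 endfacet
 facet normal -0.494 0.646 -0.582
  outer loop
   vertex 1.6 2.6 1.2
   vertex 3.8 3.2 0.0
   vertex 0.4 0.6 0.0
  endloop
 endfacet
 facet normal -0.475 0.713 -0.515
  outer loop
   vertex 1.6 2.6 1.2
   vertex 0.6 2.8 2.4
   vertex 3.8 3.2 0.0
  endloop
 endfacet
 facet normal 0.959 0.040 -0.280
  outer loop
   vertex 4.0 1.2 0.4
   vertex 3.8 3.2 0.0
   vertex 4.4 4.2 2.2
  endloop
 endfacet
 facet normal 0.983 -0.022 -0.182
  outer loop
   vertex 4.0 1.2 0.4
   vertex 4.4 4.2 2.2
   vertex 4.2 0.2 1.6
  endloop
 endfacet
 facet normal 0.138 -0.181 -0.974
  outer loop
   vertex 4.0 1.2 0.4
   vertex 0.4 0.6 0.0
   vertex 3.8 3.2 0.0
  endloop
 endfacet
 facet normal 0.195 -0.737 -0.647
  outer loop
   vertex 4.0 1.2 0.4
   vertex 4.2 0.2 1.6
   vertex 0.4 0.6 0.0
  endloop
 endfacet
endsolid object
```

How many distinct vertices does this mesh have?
9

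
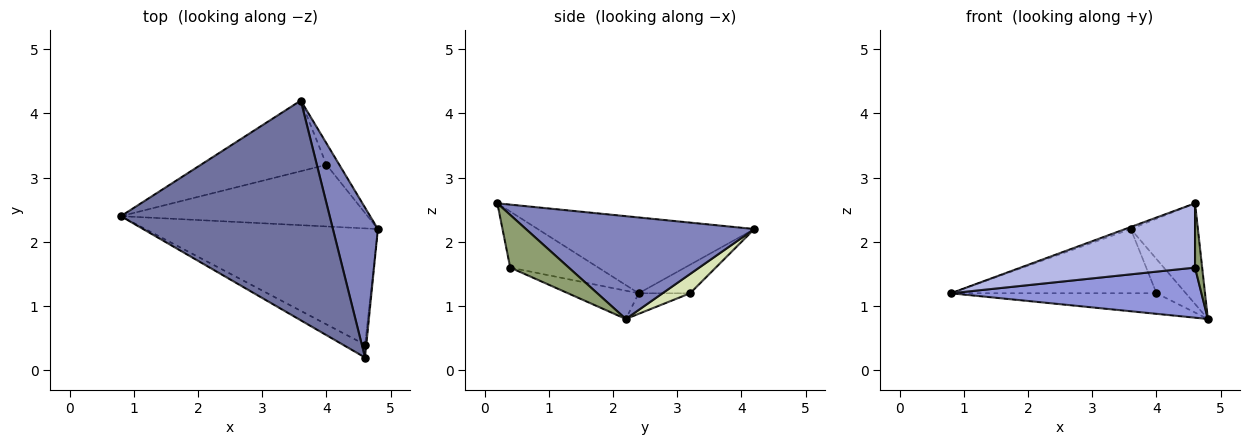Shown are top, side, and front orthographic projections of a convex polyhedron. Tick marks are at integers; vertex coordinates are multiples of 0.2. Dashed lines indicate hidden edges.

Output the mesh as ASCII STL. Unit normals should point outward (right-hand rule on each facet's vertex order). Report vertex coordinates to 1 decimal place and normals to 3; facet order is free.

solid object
 facet normal -0.341 0.009 0.940
  outer loop
   vertex 3.6 4.2 2.2
   vertex 0.8 2.4 1.2
   vertex 4.6 0.2 2.6
  endloop
 endfacet
 facet normal 0.885 0.260 0.387
  outer loop
   vertex 3.6 4.2 2.2
   vertex 4.6 0.2 2.6
   vertex 4.8 2.2 0.8
  endloop
 endfacet
 facet normal -0.111 -0.393 -0.913
  outer loop
   vertex 4.6 0.4 1.6
   vertex 0.8 2.4 1.2
   vertex 4.8 2.2 0.8
  endloop
 endfacet
 facet normal -0.444 -0.879 -0.176
  outer loop
   vertex 4.6 0.4 1.6
   vertex 4.6 0.2 2.6
   vertex 0.8 2.4 1.2
  endloop
 endfacet
 facet normal 0.992 -0.121 -0.024
  outer loop
   vertex 4.6 0.4 1.6
   vertex 4.8 2.2 0.8
   vertex 4.6 0.2 2.6
  endloop
 endfacet
 facet normal -0.079 0.315 -0.946
  outer loop
   vertex 4.0 3.2 1.2
   vertex 4.8 2.2 0.8
   vertex 0.8 2.4 1.2
  endloop
 endfacet
 facet normal -0.166 0.663 -0.730
  outer loop
   vertex 4.0 3.2 1.2
   vertex 0.8 2.4 1.2
   vertex 3.6 4.2 2.2
  endloop
 endfacet
 facet normal 0.622 0.664 -0.415
  outer loop
   vertex 4.0 3.2 1.2
   vertex 3.6 4.2 2.2
   vertex 4.8 2.2 0.8
  endloop
 endfacet
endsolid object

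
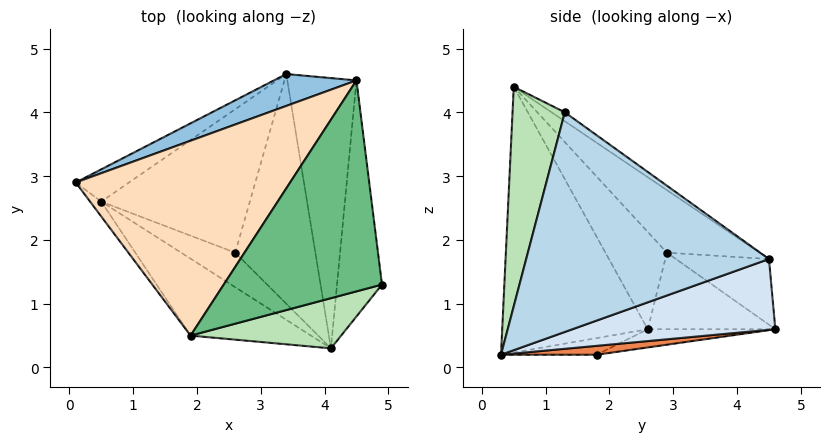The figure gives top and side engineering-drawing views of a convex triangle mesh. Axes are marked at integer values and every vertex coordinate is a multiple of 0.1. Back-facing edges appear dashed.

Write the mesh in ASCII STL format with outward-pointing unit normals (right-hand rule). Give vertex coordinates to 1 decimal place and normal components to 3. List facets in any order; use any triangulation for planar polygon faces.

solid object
 facet normal -0.528 0.766 -0.367
  outer loop
   vertex 0.5 2.6 0.6
   vertex 0.1 2.9 1.8
   vertex 3.4 4.6 0.6
  endloop
 endfacet
 facet normal -0.307 0.870 0.386
  outer loop
   vertex 4.5 4.5 1.7
   vertex 3.4 4.6 0.6
   vertex 0.1 2.9 1.8
  endloop
 endfacet
 facet normal 0.979 -0.022 -0.200
  outer loop
   vertex 4.5 4.5 1.7
   vertex 4.9 1.3 4.0
   vertex 4.1 0.3 0.2
  endloop
 endfacet
 facet normal 0.704 0.179 -0.688
  outer loop
   vertex 4.5 4.5 1.7
   vertex 4.1 0.3 0.2
   vertex 3.4 4.6 0.6
  endloop
 endfacet
 facet normal 0.110 0.110 -0.988
  outer loop
   vertex 2.6 1.8 0.2
   vertex 3.4 4.6 0.6
   vertex 4.1 0.3 0.2
  endloop
 endfacet
 facet normal -0.120 0.174 -0.977
  outer loop
   vertex 2.6 1.8 0.2
   vertex 0.5 2.6 0.6
   vertex 3.4 4.6 0.6
  endloop
 endfacet
 facet normal -0.282 -0.282 -0.917
  outer loop
   vertex 2.6 1.8 0.2
   vertex 4.1 0.3 0.2
   vertex 0.5 2.6 0.6
  endloop
 endfacet
 facet normal -0.215 0.639 0.739
  outer loop
   vertex 1.9 0.5 4.4
   vertex 4.5 4.5 1.7
   vertex 0.1 2.9 1.8
  endloop
 endfacet
 facet normal -0.046 0.579 0.814
  outer loop
   vertex 1.9 0.5 4.4
   vertex 4.9 1.3 4.0
   vertex 4.5 4.5 1.7
  endloop
 endfacet
 facet normal -0.750 -0.656 -0.086
  outer loop
   vertex 1.9 0.5 4.4
   vertex 0.1 2.9 1.8
   vertex 0.5 2.6 0.6
  endloop
 endfacet
 facet normal 0.277 -0.942 0.190
  outer loop
   vertex 1.9 0.5 4.4
   vertex 4.1 0.3 0.2
   vertex 4.9 1.3 4.0
  endloop
 endfacet
 facet normal -0.541 -0.804 -0.245
  outer loop
   vertex 1.9 0.5 4.4
   vertex 0.5 2.6 0.6
   vertex 4.1 0.3 0.2
  endloop
 endfacet
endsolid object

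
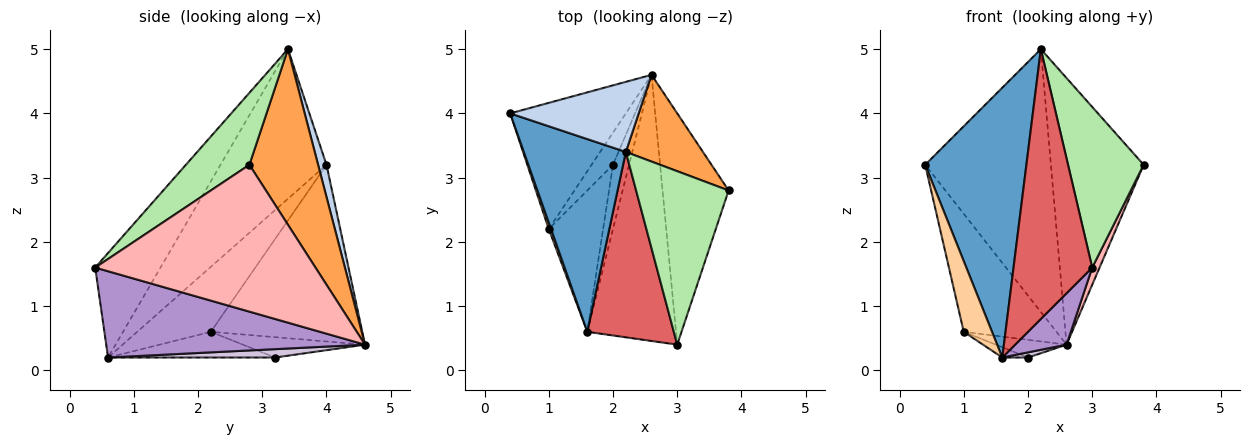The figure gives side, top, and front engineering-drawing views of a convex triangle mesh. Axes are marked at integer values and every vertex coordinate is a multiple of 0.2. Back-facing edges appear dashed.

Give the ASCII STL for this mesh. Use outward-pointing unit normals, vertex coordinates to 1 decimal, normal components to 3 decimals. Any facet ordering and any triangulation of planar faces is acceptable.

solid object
 facet normal -0.649 -0.619 0.442
  outer loop
   vertex 2.2 3.4 5.0
   vertex 0.4 4.0 3.2
   vertex 1.6 0.6 0.2
  endloop
 endfacet
 facet normal 0.064 0.964 0.257
  outer loop
   vertex 2.2 3.4 5.0
   vertex 2.6 4.6 0.4
   vertex 0.4 4.0 3.2
  endloop
 endfacet
 facet normal 0.576 0.777 0.253
  outer loop
   vertex 2.2 3.4 5.0
   vertex 3.8 2.8 3.2
   vertex 2.6 4.6 0.4
  endloop
 endfacet
 facet normal -0.933 -0.358 0.033
  outer loop
   vertex 1.0 2.2 0.6
   vertex 1.6 0.6 0.2
   vertex 0.4 4.0 3.2
  endloop
 endfacet
 facet normal -0.745 0.456 -0.487
  outer loop
   vertex 1.0 2.2 0.6
   vertex 0.4 4.0 3.2
   vertex 2.6 4.6 0.4
  endloop
 endfacet
 facet normal 0.496 -0.590 0.637
  outer loop
   vertex 3.0 0.4 1.6
   vertex 3.8 2.8 3.2
   vertex 2.2 3.4 5.0
  endloop
 endfacet
 facet normal -0.565 -0.680 0.467
  outer loop
   vertex 3.0 0.4 1.6
   vertex 2.2 3.4 5.0
   vertex 1.6 0.6 0.2
  endloop
 endfacet
 facet normal 0.912 -0.030 -0.410
  outer loop
   vertex 3.0 0.4 1.6
   vertex 2.6 4.6 0.4
   vertex 3.8 2.8 3.2
  endloop
 endfacet
 facet normal 0.691 -0.137 -0.710
  outer loop
   vertex 3.0 0.4 1.6
   vertex 1.6 0.6 0.2
   vertex 2.6 4.6 0.4
  endloop
 endfacet
 facet normal 0.460 -0.071 -0.885
  outer loop
   vertex 2.0 3.2 0.2
   vertex 2.6 4.6 0.4
   vertex 1.6 0.6 0.2
  endloop
 endfacet
 facet normal -0.426 0.066 -0.902
  outer loop
   vertex 2.0 3.2 0.2
   vertex 1.6 0.6 0.2
   vertex 1.0 2.2 0.6
  endloop
 endfacet
 facet normal -0.640 0.370 -0.673
  outer loop
   vertex 2.0 3.2 0.2
   vertex 1.0 2.2 0.6
   vertex 2.6 4.6 0.4
  endloop
 endfacet
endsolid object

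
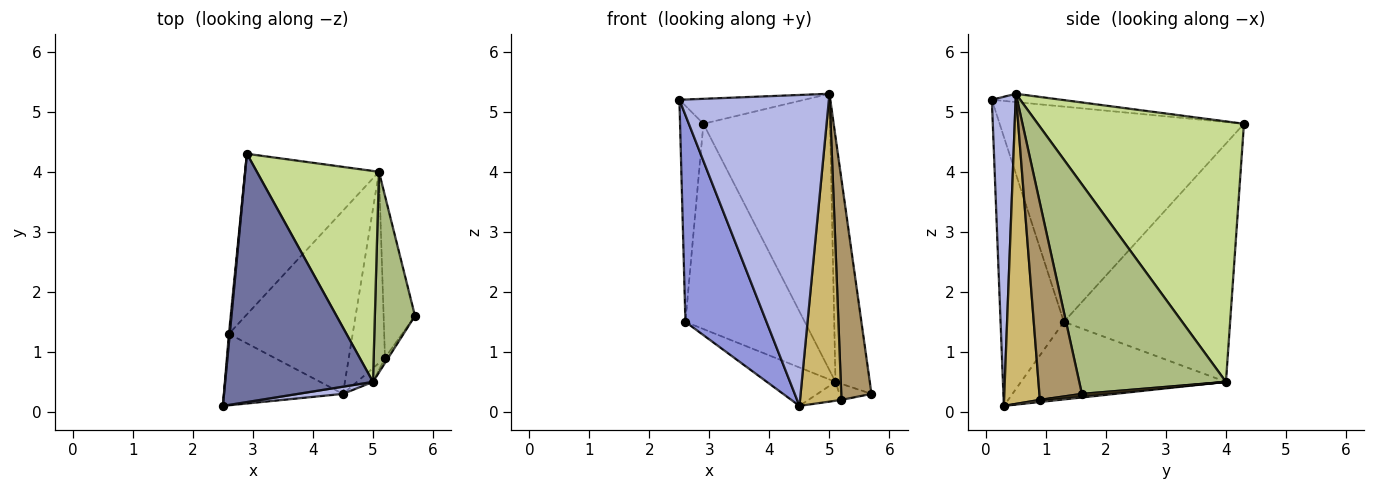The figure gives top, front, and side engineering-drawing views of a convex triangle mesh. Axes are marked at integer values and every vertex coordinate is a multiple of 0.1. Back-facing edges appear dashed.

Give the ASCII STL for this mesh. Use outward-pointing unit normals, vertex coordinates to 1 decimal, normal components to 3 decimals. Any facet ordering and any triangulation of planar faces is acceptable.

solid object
 facet normal -0.056 0.100 0.993
  outer loop
   vertex 5.0 0.5 5.3
   vertex 2.9 4.3 4.8
   vertex 2.5 0.1 5.2
  endloop
 endfacet
 facet normal -0.995 0.095 0.004
  outer loop
   vertex 2.6 1.3 1.5
   vertex 2.5 0.1 5.2
   vertex 2.9 4.3 4.8
  endloop
 endfacet
 facet normal -0.594 -0.760 -0.263
  outer loop
   vertex 4.5 0.3 0.1
   vertex 2.5 0.1 5.2
   vertex 2.6 1.3 1.5
  endloop
 endfacet
 facet normal 0.157 -0.987 0.023
  outer loop
   vertex 4.5 0.3 0.1
   vertex 5.0 0.5 5.3
   vertex 2.5 0.1 5.2
  endloop
 endfacet
 facet normal -0.739 0.531 -0.415
  outer loop
   vertex 5.1 4.0 0.5
   vertex 2.6 1.3 1.5
   vertex 2.9 4.3 4.8
  endloop
 endfacet
 facet normal 0.957 0.224 0.183
  outer loop
   vertex 5.1 4.0 0.5
   vertex 5.0 0.5 5.3
   vertex 5.7 1.6 0.3
  endloop
 endfacet
 facet normal 0.791 0.486 0.371
  outer loop
   vertex 5.1 4.0 0.5
   vertex 2.9 4.3 4.8
   vertex 5.0 0.5 5.3
  endloop
 endfacet
 facet normal -0.523 0.175 -0.834
  outer loop
   vertex 5.1 4.0 0.5
   vertex 4.5 0.3 0.1
   vertex 2.6 1.3 1.5
  endloop
 endfacet
 facet normal 0.815 -0.580 -0.014
  outer loop
   vertex 5.2 0.9 0.2
   vertex 5.7 1.6 0.3
   vertex 5.0 0.5 5.3
  endloop
 endfacet
 facet normal 0.653 -0.756 -0.034
  outer loop
   vertex 5.2 0.9 0.2
   vertex 5.0 0.5 5.3
   vertex 4.5 0.3 0.1
  endloop
 endfacet
 facet normal 0.061 0.098 -0.993
  outer loop
   vertex 5.2 0.9 0.2
   vertex 5.1 4.0 0.5
   vertex 5.7 1.6 0.3
  endloop
 endfacet
 facet normal 0.058 0.098 -0.993
  outer loop
   vertex 5.2 0.9 0.2
   vertex 4.5 0.3 0.1
   vertex 5.1 4.0 0.5
  endloop
 endfacet
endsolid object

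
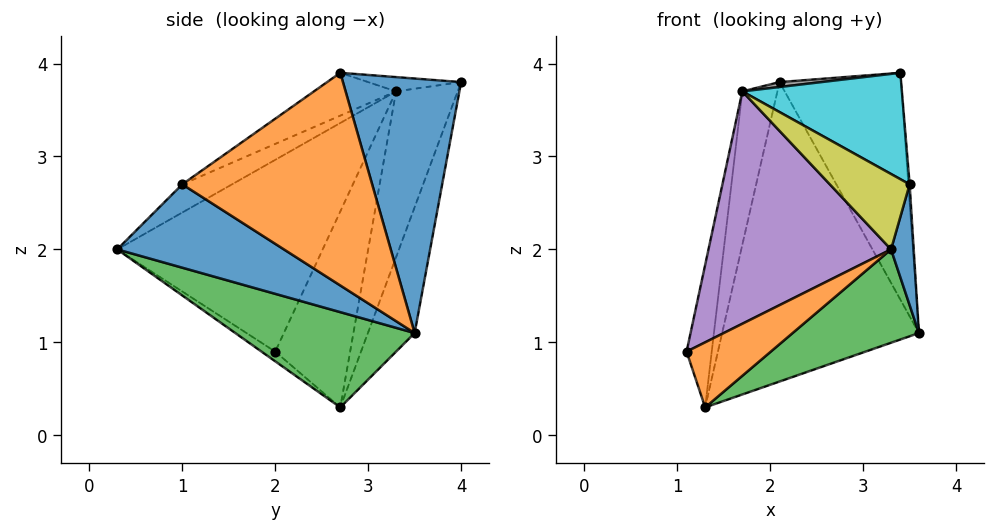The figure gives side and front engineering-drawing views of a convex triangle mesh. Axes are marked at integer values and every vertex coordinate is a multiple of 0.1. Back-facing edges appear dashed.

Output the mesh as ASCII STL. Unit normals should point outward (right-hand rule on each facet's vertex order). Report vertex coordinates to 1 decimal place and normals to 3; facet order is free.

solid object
 facet normal 0.676 0.695 0.247
  outer loop
   vertex 3.4 2.7 3.9
   vertex 3.6 3.5 1.1
   vertex 2.1 4.0 3.8
  endloop
 endfacet
 facet normal -0.102 -0.630 -0.770
  outer loop
   vertex 1.3 2.7 0.3
   vertex 3.3 0.3 2.0
   vertex 1.1 2.0 0.9
  endloop
 endfacet
 facet normal 0.401 -0.283 -0.871
  outer loop
   vertex 1.3 2.7 0.3
   vertex 3.6 3.5 1.1
   vertex 3.3 0.3 2.0
  endloop
 endfacet
 facet normal -0.221 0.930 -0.295
  outer loop
   vertex 1.3 2.7 0.3
   vertex 2.1 4.0 3.8
   vertex 3.6 3.5 1.1
  endloop
 endfacet
 facet normal -0.677 -0.601 0.424
  outer loop
   vertex 1.7 3.3 3.7
   vertex 1.1 2.0 0.9
   vertex 3.3 0.3 2.0
  endloop
 endfacet
 facet normal -0.947 0.318 0.055
  outer loop
   vertex 1.7 3.3 3.7
   vertex 1.3 2.7 0.3
   vertex 1.1 2.0 0.9
  endloop
 endfacet
 facet normal -0.869 0.494 0.015
  outer loop
   vertex 1.7 3.3 3.7
   vertex 2.1 4.0 3.8
   vertex 1.3 2.7 0.3
  endloop
 endfacet
 facet normal -0.138 -0.062 0.988
  outer loop
   vertex 1.7 3.3 3.7
   vertex 3.4 2.7 3.9
   vertex 2.1 4.0 3.8
  endloop
 endfacet
 facet normal -0.374 -0.600 0.707
  outer loop
   vertex 3.5 1.0 2.7
   vertex 1.7 3.3 3.7
   vertex 3.3 0.3 2.0
  endloop
 endfacet
 facet normal -0.290 -0.563 0.774
  outer loop
   vertex 3.5 1.0 2.7
   vertex 3.4 2.7 3.9
   vertex 1.7 3.3 3.7
  endloop
 endfacet
 facet normal 0.980 -0.133 -0.147
  outer loop
   vertex 3.5 1.0 2.7
   vertex 3.3 0.3 2.0
   vertex 3.6 3.5 1.1
  endloop
 endfacet
 facet normal 0.997 0.007 0.073
  outer loop
   vertex 3.5 1.0 2.7
   vertex 3.6 3.5 1.1
   vertex 3.4 2.7 3.9
  endloop
 endfacet
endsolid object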